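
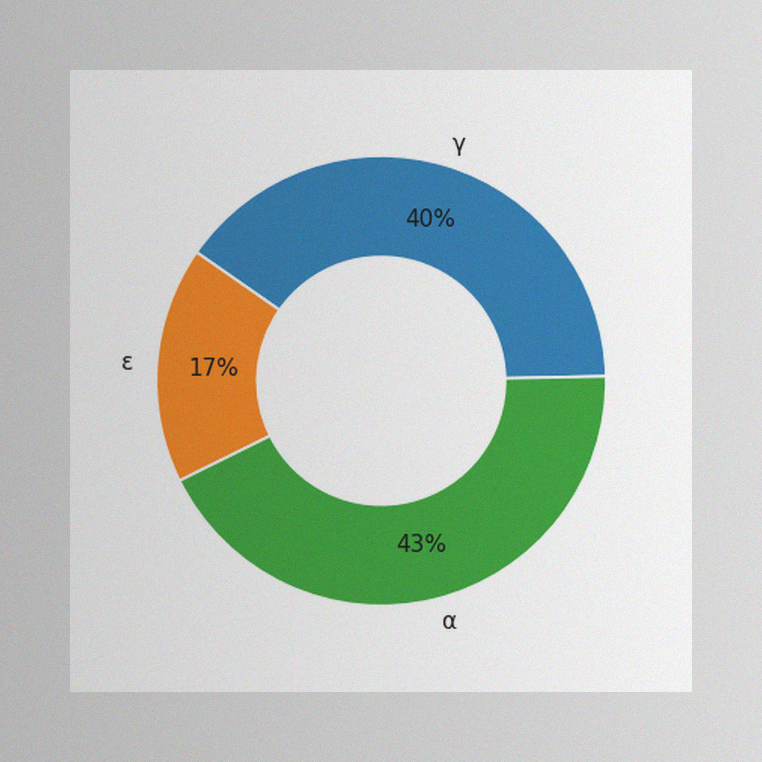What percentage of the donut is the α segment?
43%

The image has some photo noise and uneven lighting. The α segment takes up 43% of the ring.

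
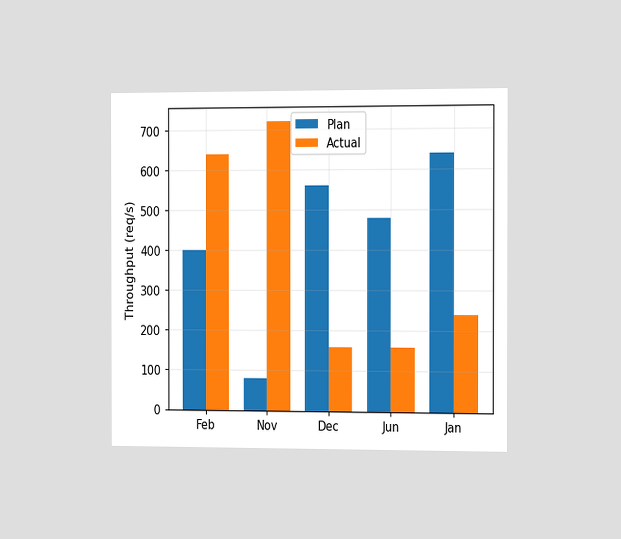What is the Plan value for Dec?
The chart is viewed slightly from the right. The Plan bar at Dec reaches 560req/s on the y-axis.

560req/s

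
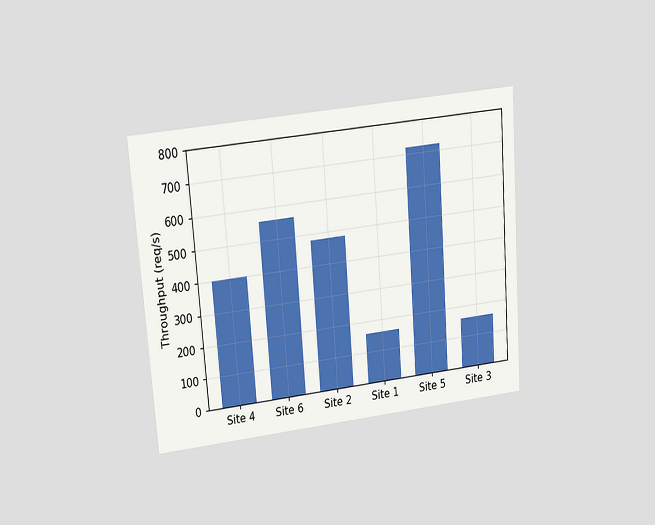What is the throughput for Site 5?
The chart is tilted about 4° counter-clockwise and viewed slightly from above. Reading along the chart's y-axis, the Site 5 bar reaches 720req/s.

720req/s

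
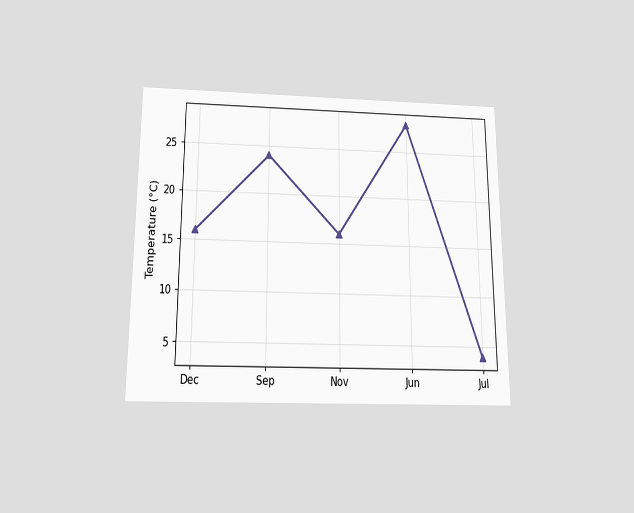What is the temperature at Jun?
28°C

The chart is viewed slightly from below. At Jun, the line is at 28°C.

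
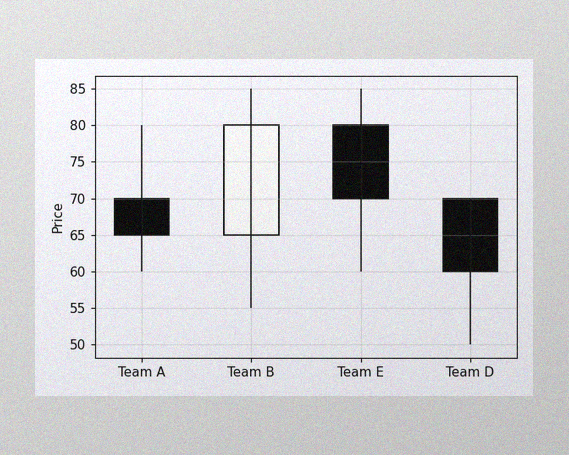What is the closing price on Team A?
The image has some photo noise and uneven lighting. The Team A candle closes at 65.

65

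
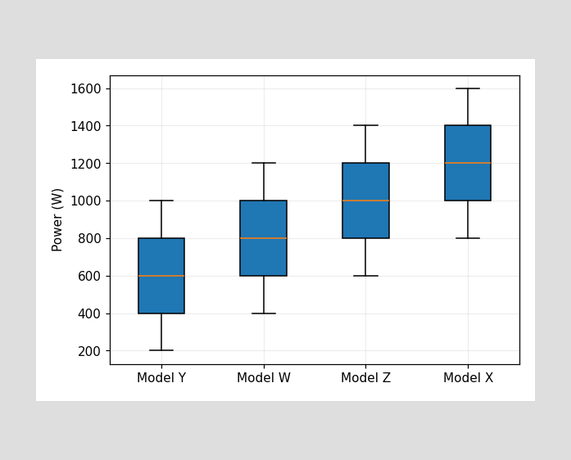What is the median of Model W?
The median line in the Model W box sits at 800W.

800W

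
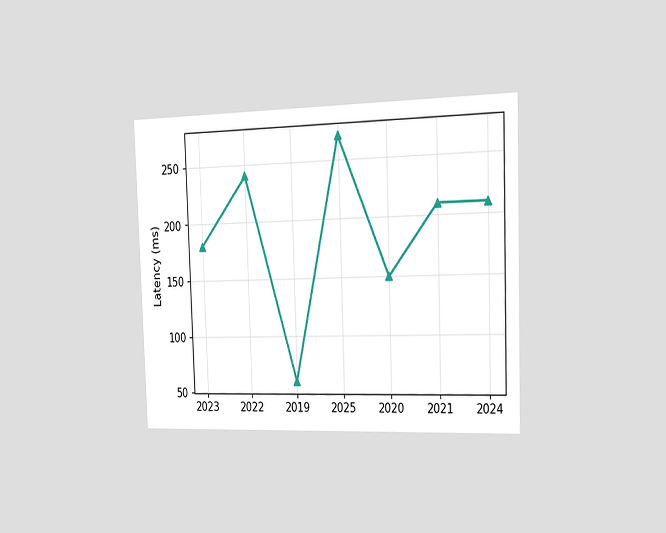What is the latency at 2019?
60ms

The chart is viewed slightly from the right. At 2019, the line is at 60ms.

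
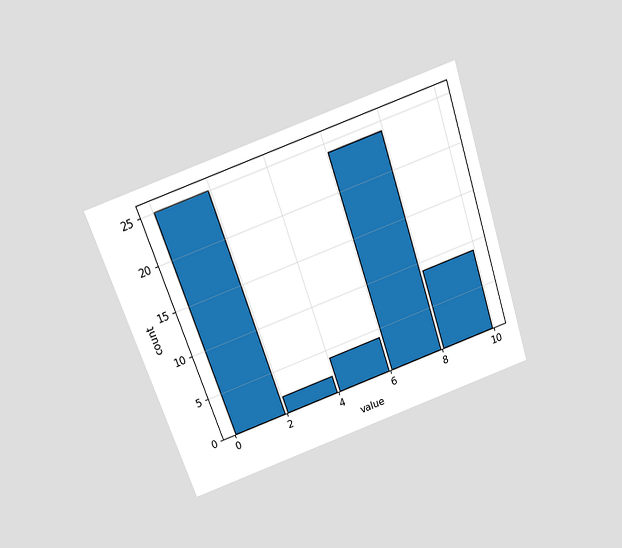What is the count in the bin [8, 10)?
9

The chart is tilted about 19° counter-clockwise and viewed slightly from above. The [8, 10) bin has height 9.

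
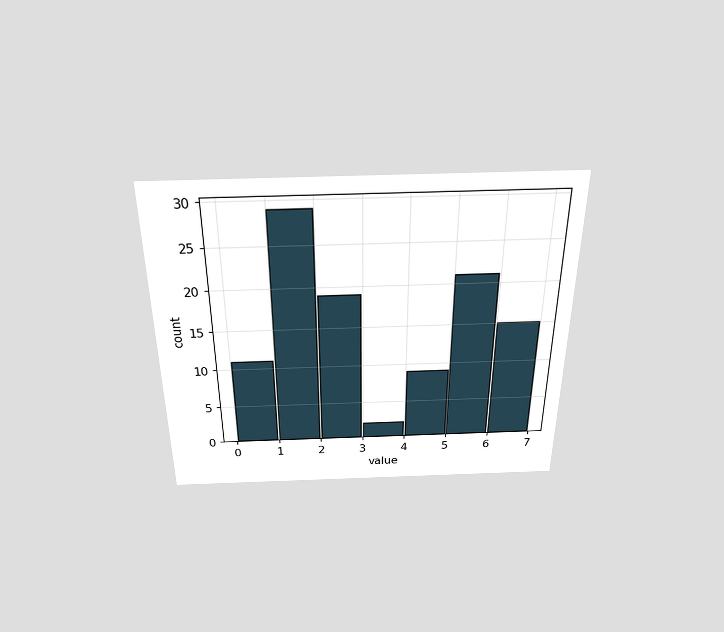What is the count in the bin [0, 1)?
11

The chart is viewed slightly from above. The [0, 1) bin has height 11.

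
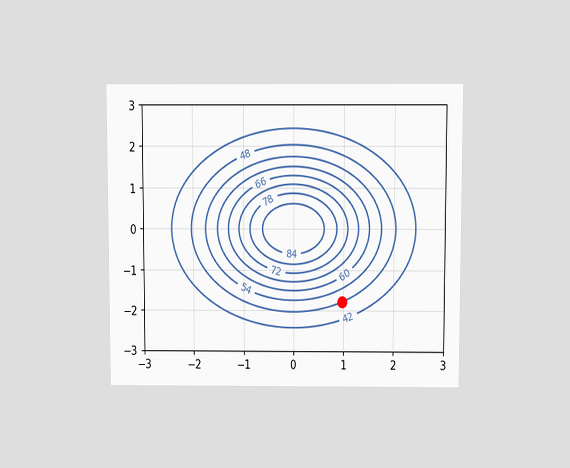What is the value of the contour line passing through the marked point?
The chart is viewed slightly from above. The marked point sits on the contour labelled 48.

48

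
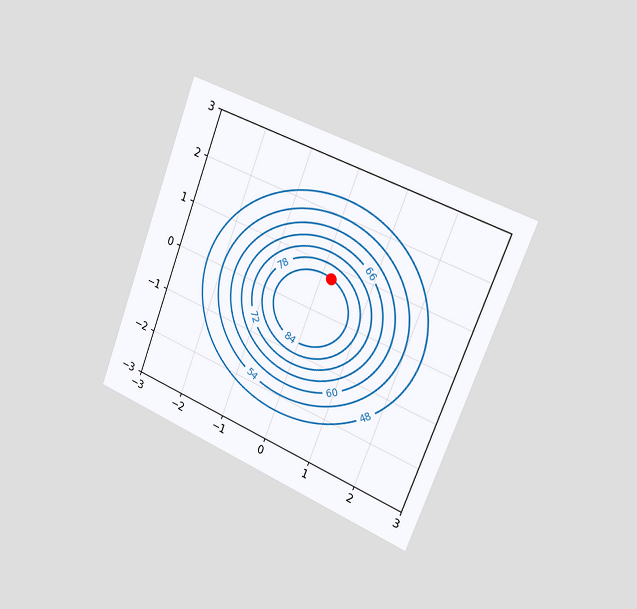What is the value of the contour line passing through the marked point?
The chart is tilted about 21° clockwise and viewed slightly from the right. The marked point sits on the contour labelled 84.

84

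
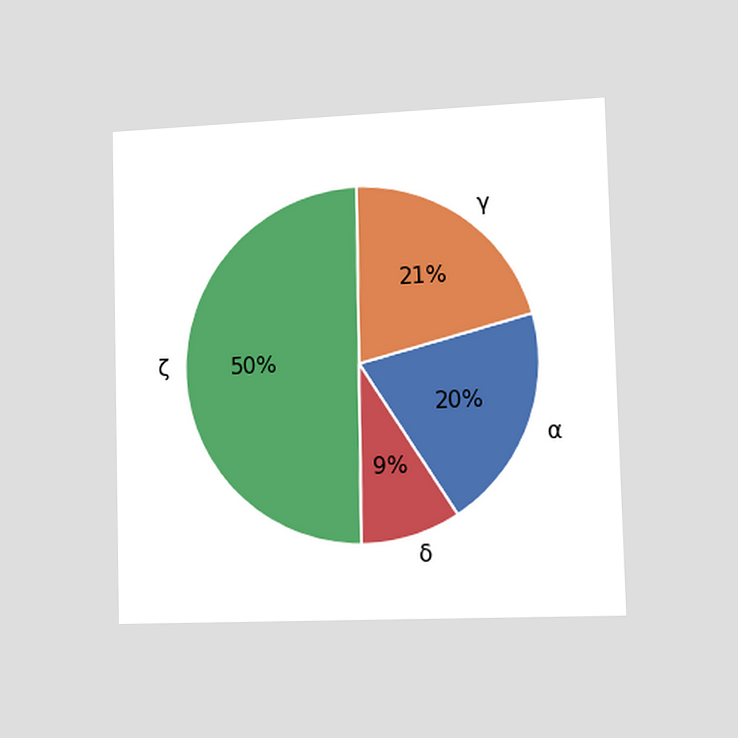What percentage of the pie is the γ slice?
The chart is viewed slightly from the right. The γ slice takes up 21% of the pie.

21%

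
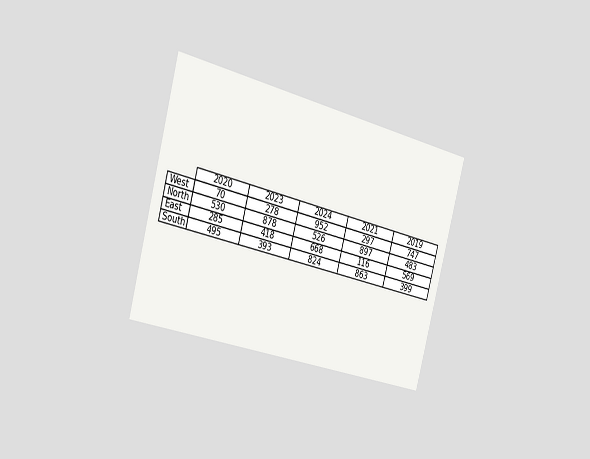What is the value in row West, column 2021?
297

The chart is tilted about 15° clockwise and viewed slightly from the left. The (West, 2021) cell reads 297.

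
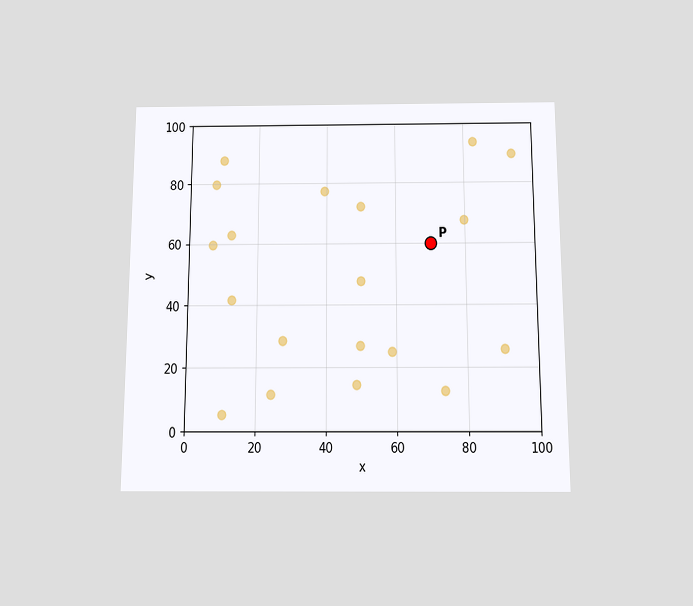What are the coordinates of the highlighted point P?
The chart is viewed slightly from below. Following the gridlines from P to each axis, P sits at (70, 60).

(70, 60)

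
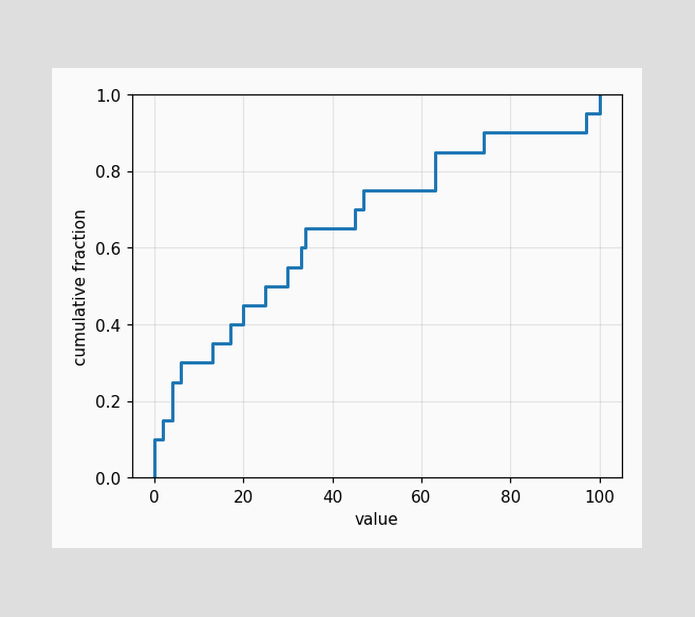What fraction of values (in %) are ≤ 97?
95%

At x=97 the ECDF step is at 95%.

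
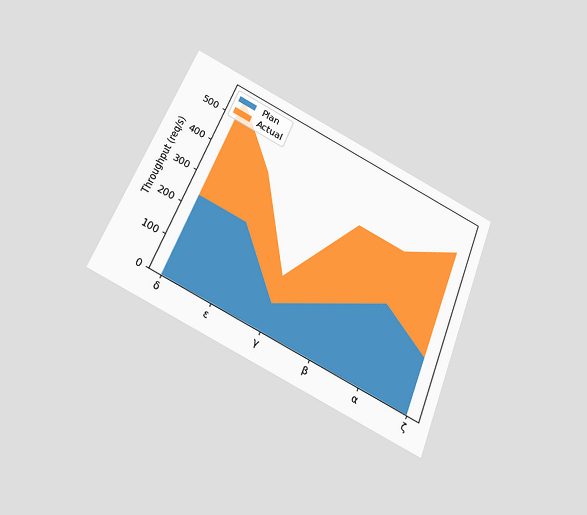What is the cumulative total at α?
The chart is tilted about 22° clockwise and viewed slightly from below. The stacked total at α reaches 400req/s.

400req/s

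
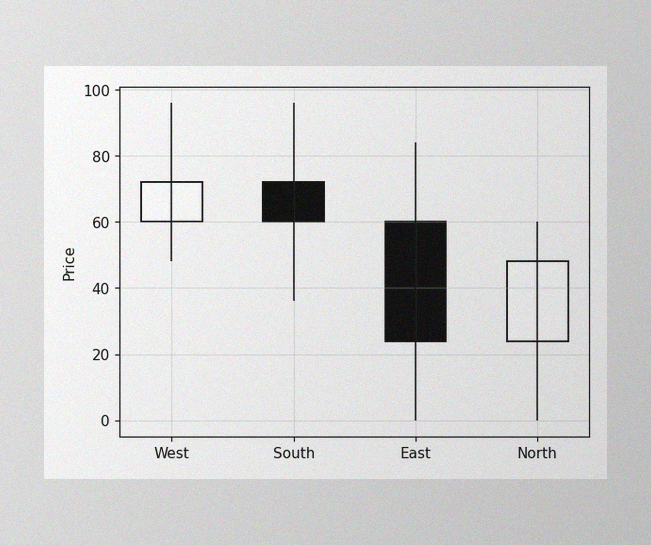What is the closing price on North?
The image has some photo noise and uneven lighting. The North candle closes at 48.

48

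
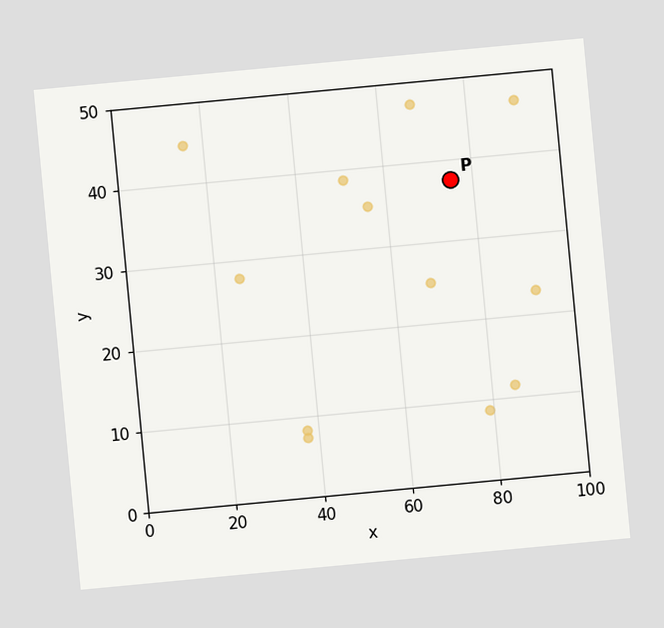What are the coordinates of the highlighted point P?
(75, 37.5)

The chart is tilted about 5° counter-clockwise. Following the gridlines from P to each axis, P sits at (75, 37.5).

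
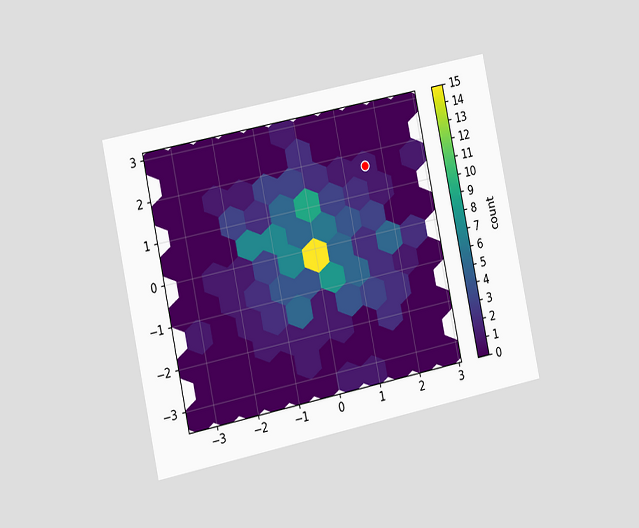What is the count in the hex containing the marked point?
1

The chart is tilted about 12° counter-clockwise and viewed slightly from the left. The marked hex reads 1 on the colorbar.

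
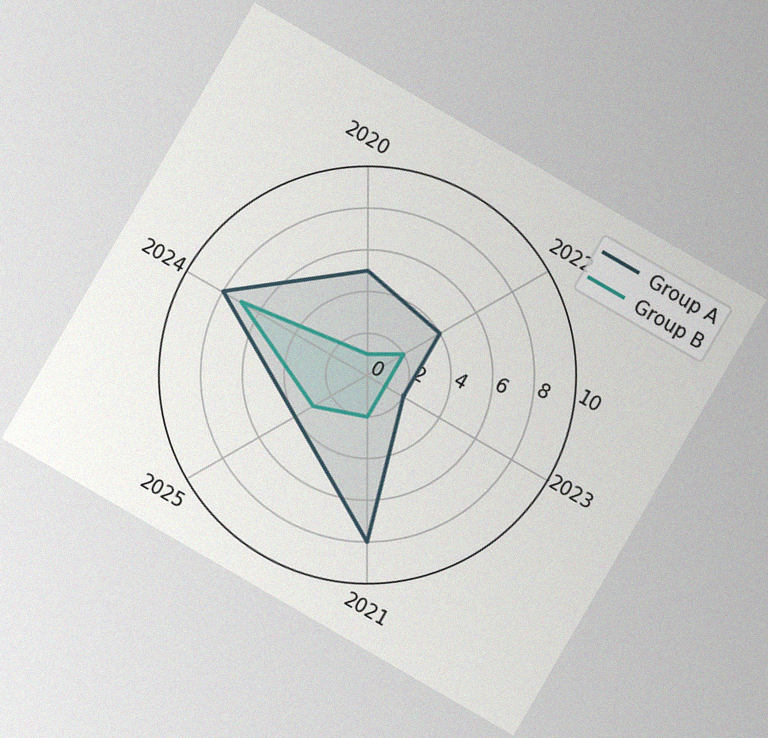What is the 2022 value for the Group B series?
2

The chart is tilted about 30° clockwise, with some photo noise. On the 2022 axis, Group B reaches 2.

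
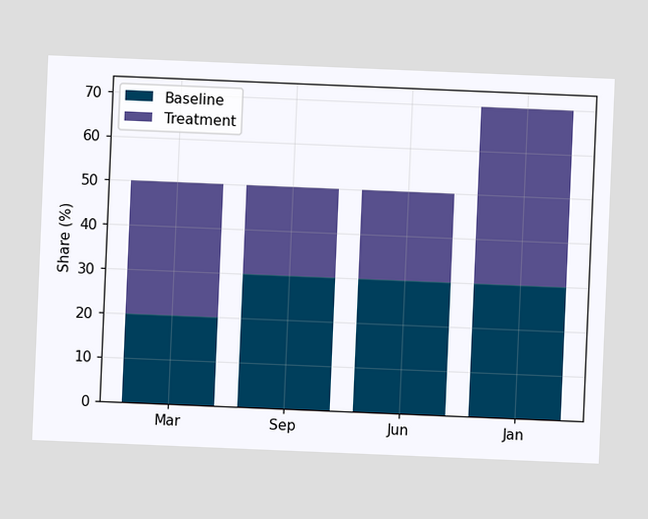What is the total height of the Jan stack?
The chart is tilted about 2° clockwise. The Jan stack's top reaches 70% on the y-axis.

70%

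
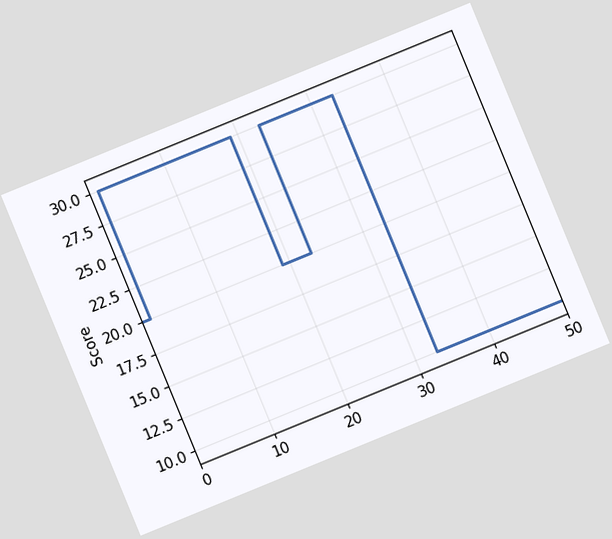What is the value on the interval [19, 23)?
The chart is tilted about 22° counter-clockwise. On [19, 23) the step sits at 20.

20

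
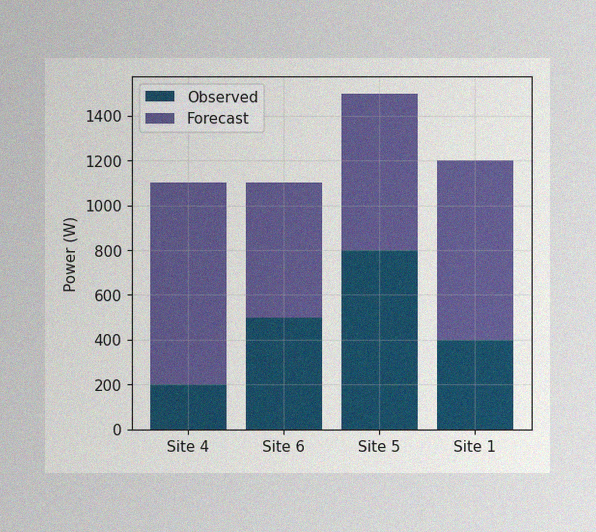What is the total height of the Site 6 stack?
The image has some photo noise and uneven lighting. The Site 6 stack's top reaches 1100W on the y-axis.

1100W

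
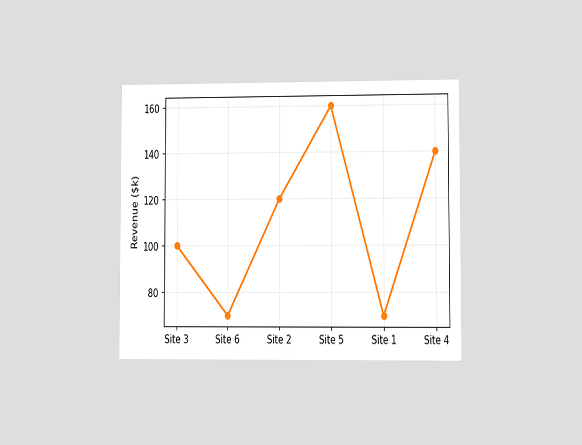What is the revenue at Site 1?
$70k

The chart is viewed at a slight angle. At Site 1, the line is at $70k.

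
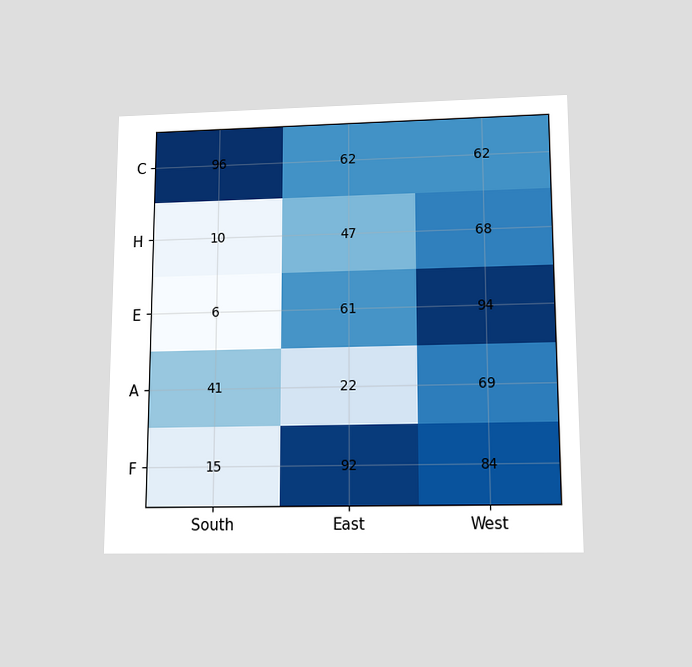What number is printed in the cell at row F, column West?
The chart is viewed slightly from below. The (F, West) cell reads 84.

84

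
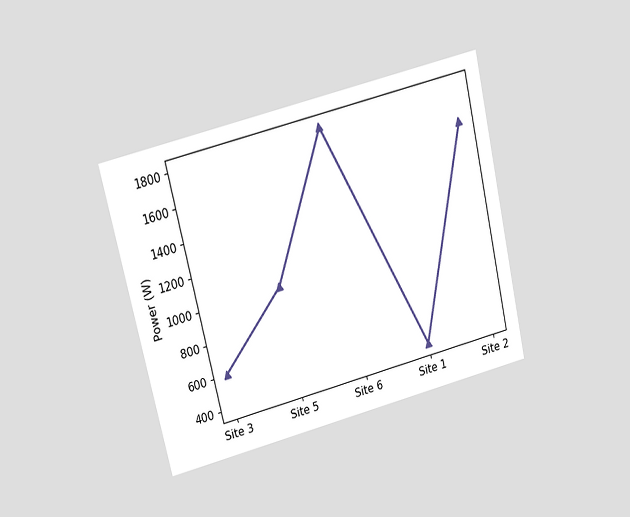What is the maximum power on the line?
1800W

The chart is tilted about 13° counter-clockwise and viewed at a slight angle. The highest point is at Site 6, and reading across to the y-axis gives 1800W.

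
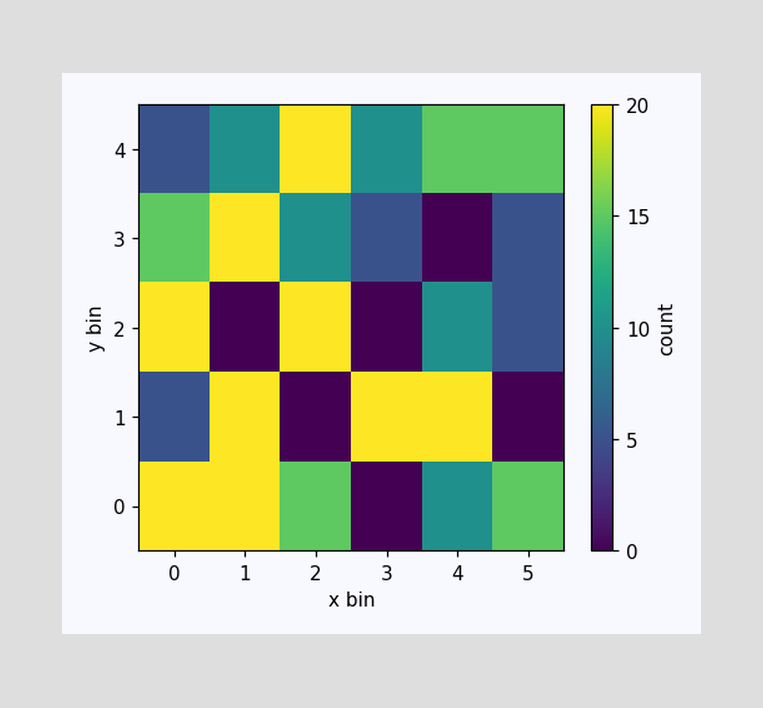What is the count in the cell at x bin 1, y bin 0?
Matching the cell (1, 0) against the colorbar gives 20.

20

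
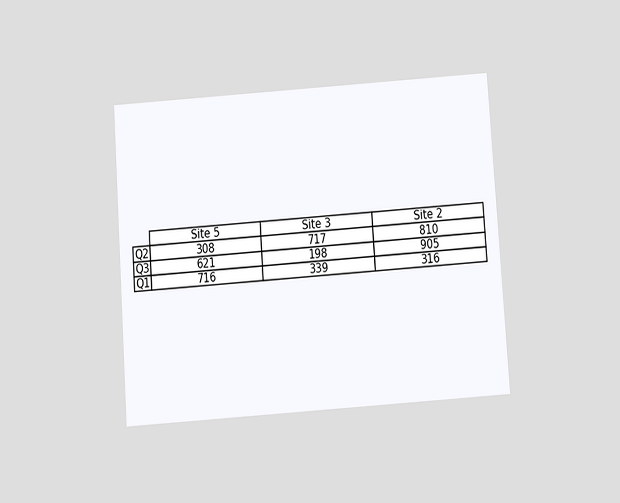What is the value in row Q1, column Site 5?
716

The chart is tilted about 4° counter-clockwise and viewed slightly from below. The (Q1, Site 5) cell reads 716.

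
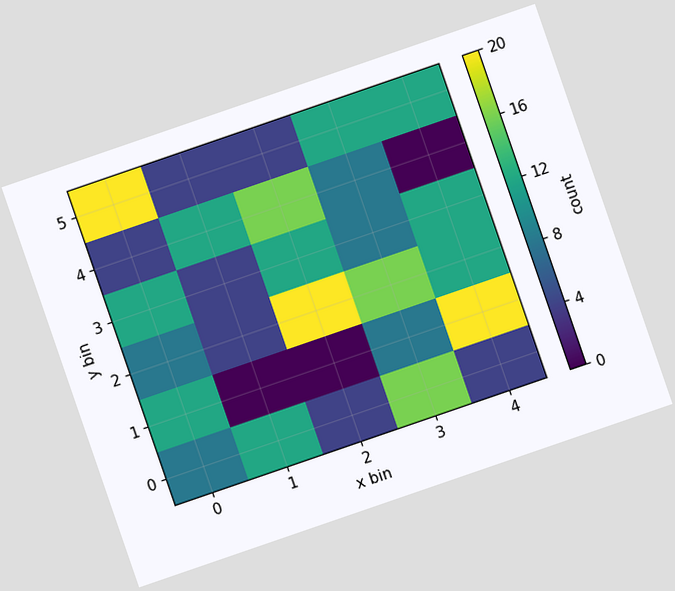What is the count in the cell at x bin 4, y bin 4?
The chart is tilted about 19° counter-clockwise. Matching the cell (4, 4) against the colorbar gives 0.

0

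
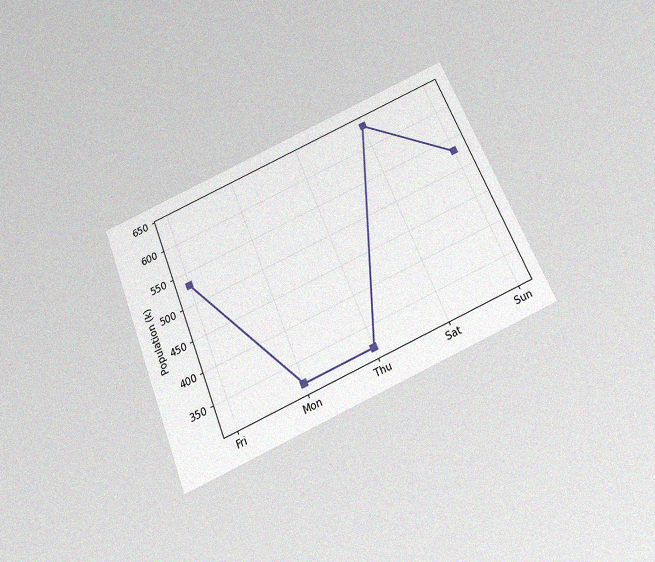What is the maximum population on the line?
The chart is tilted about 22° counter-clockwise and viewed slightly from below, with some photo noise. The highest point is at Sat, and reading across to the y-axis gives 636k.

636k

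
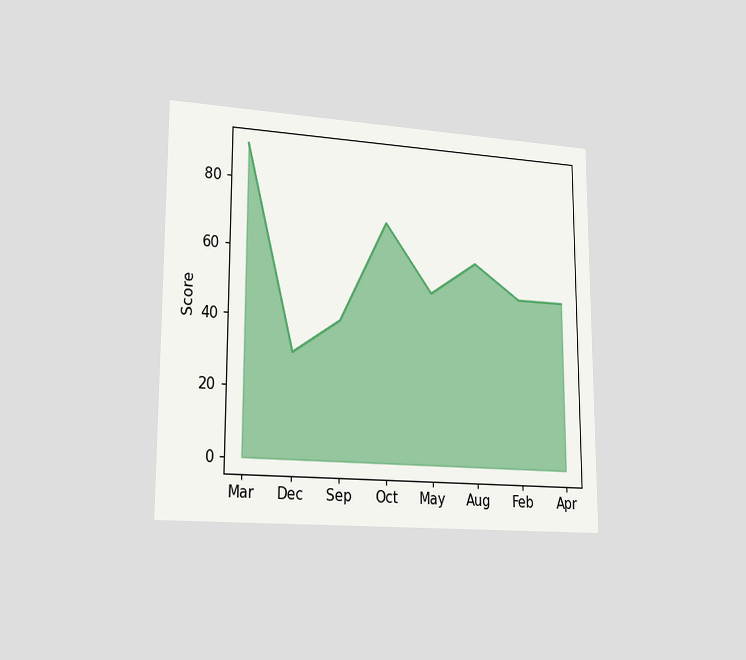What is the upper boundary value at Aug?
The chart is viewed slightly from the left. At Aug the upper boundary is at 60.

60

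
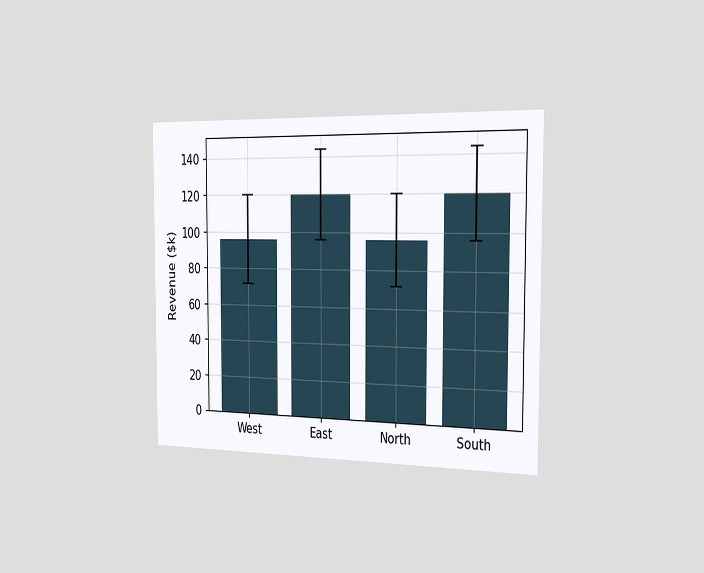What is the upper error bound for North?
The chart is viewed slightly from the right. The North bar's upper whisker reaches $120k.

$120k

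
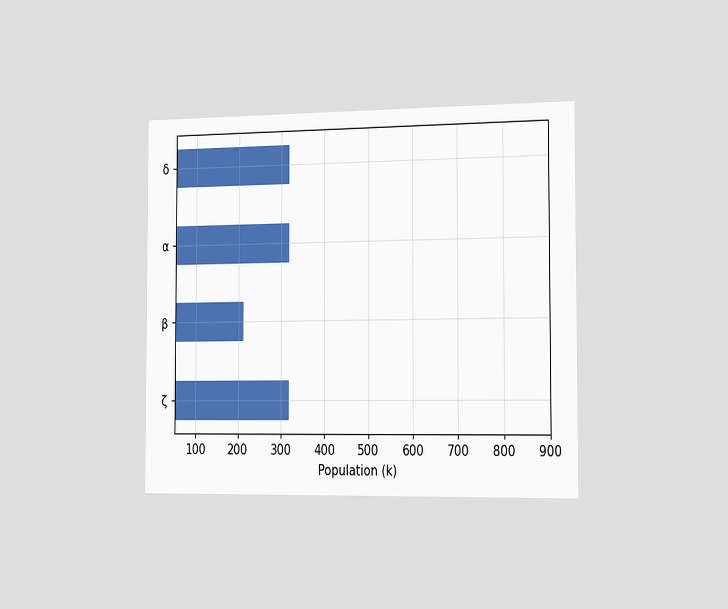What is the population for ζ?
318k

The chart is viewed slightly from the right. Reading along the chart's x-axis, the ζ bar reaches 318k.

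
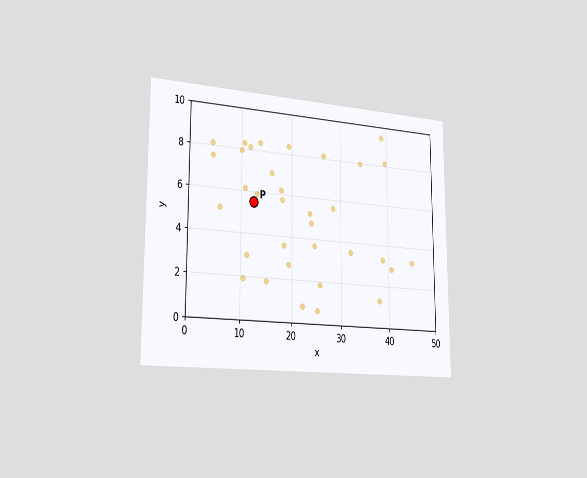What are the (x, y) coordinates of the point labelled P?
The chart is viewed slightly from the left. Following the gridlines from P to each axis, P sits at (12.5, 5.5).

(12.5, 5.5)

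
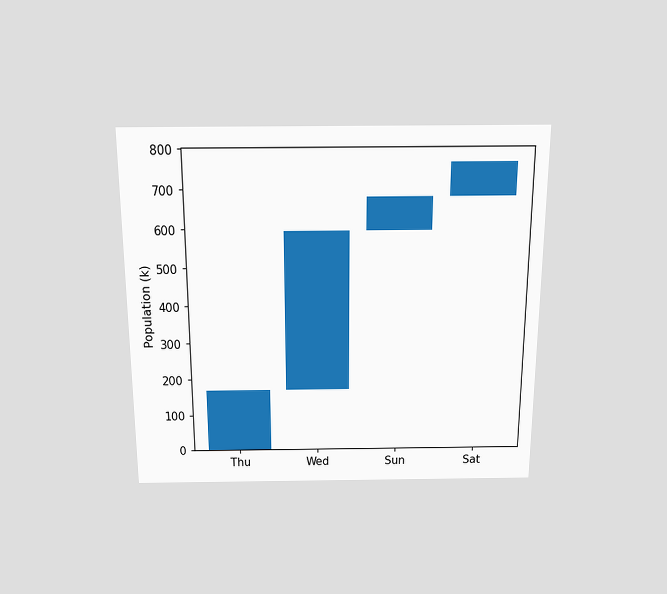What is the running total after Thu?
170k

The chart is viewed slightly from above. After Thu the running total reaches 170k.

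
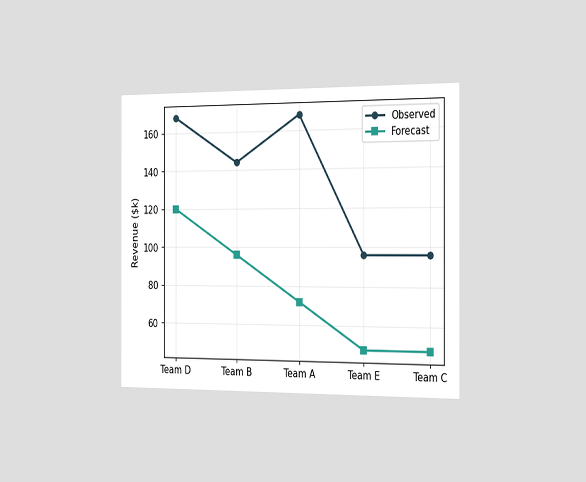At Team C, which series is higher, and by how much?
Observed, by $48k

The chart is viewed slightly from the right. At Team C, Observed sits above the other line by $48k.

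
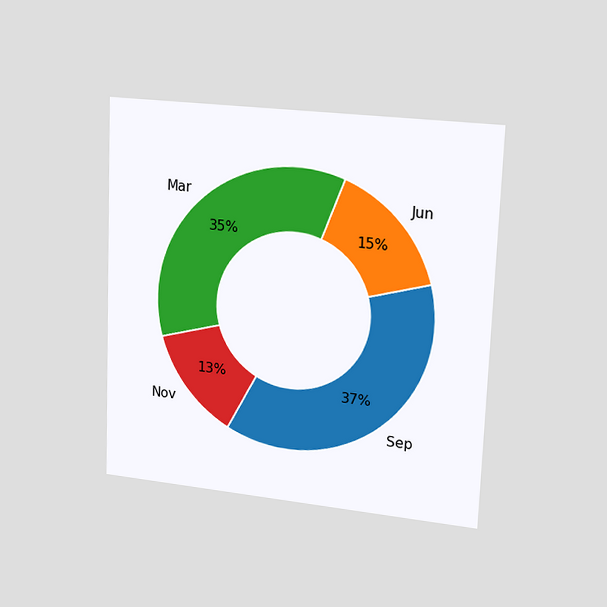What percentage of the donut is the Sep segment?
37%

The chart is tilted about 2° clockwise and viewed slightly from the right. The Sep segment takes up 37% of the ring.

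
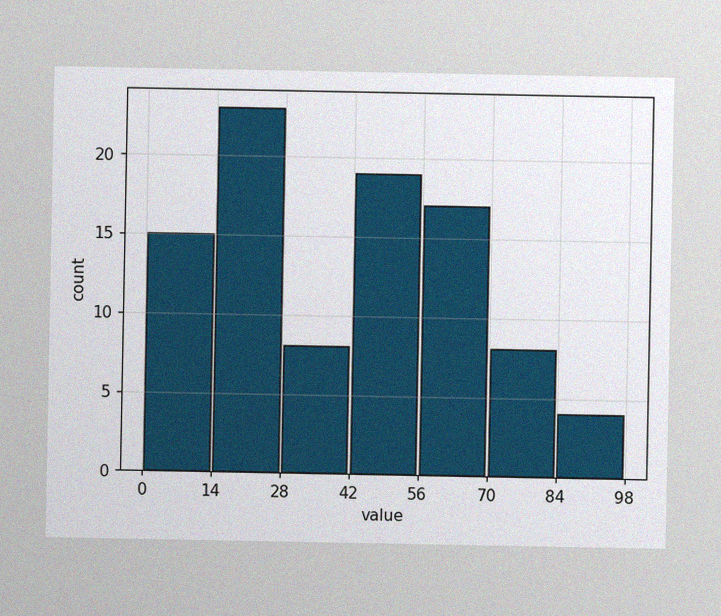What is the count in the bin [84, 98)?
4

The image has some photo noise and uneven lighting. The [84, 98) bin has height 4.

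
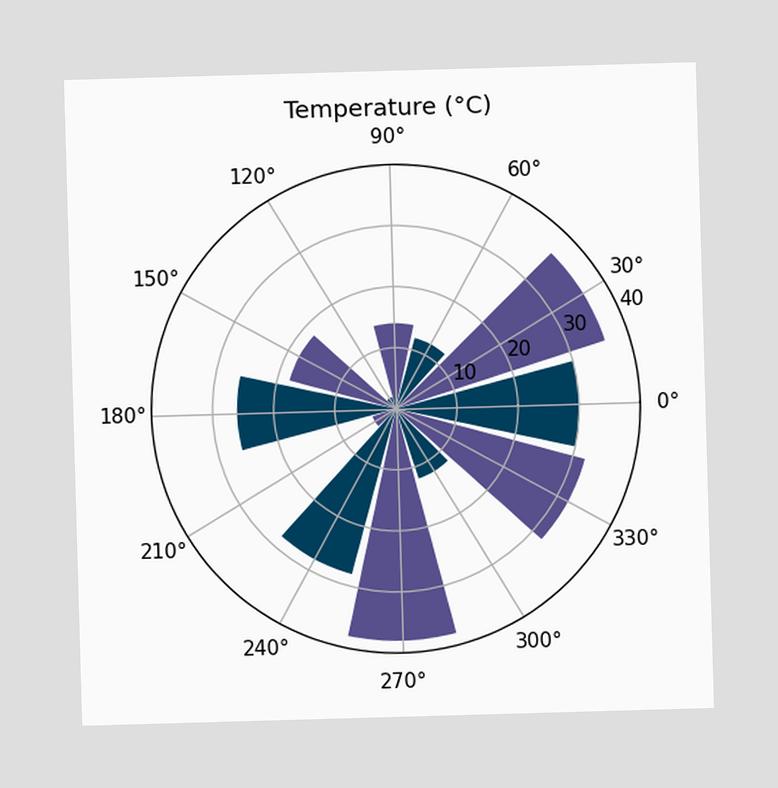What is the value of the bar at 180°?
The bar at 180° reaches 26°C on the radial axis.

26°C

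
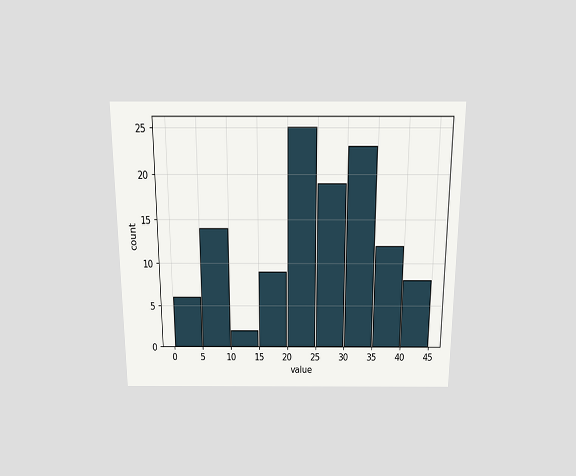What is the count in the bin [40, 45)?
8

The chart is viewed slightly from above. The [40, 45) bin has height 8.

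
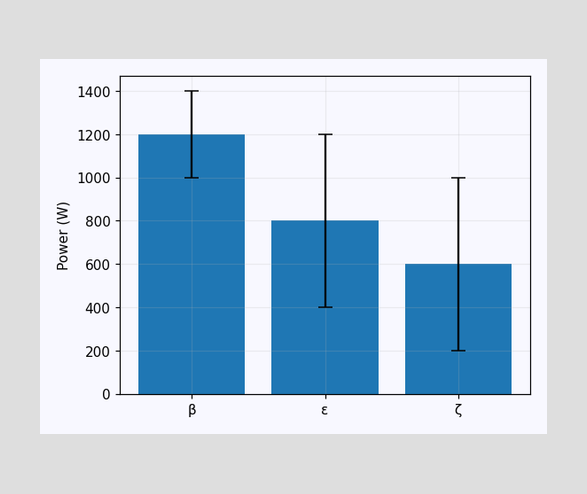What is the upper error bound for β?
1400W

The β bar's upper whisker reaches 1400W.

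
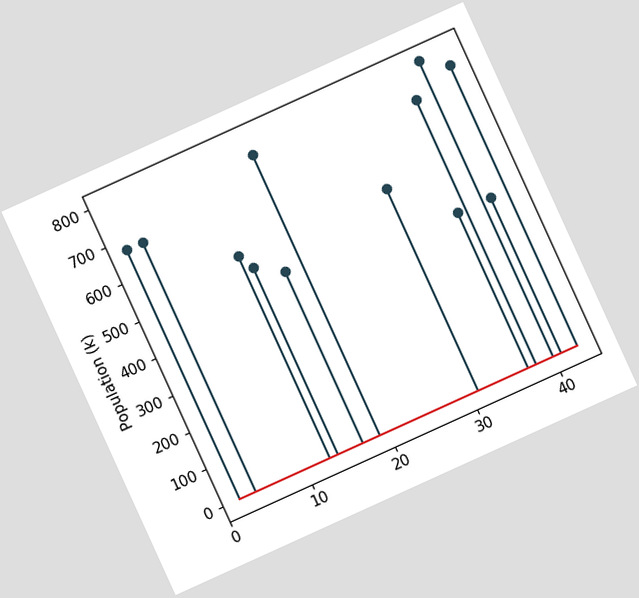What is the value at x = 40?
798k

The chart is tilted about 24° counter-clockwise. The stem at x=40 reaches 798k.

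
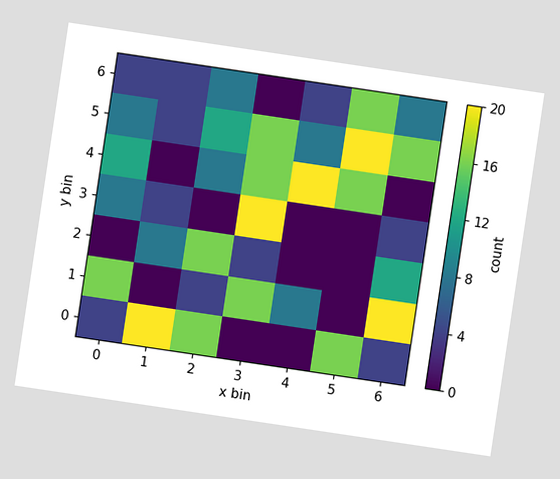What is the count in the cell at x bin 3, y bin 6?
The chart is tilted about 8° clockwise. Matching the cell (3, 6) against the colorbar gives 0.

0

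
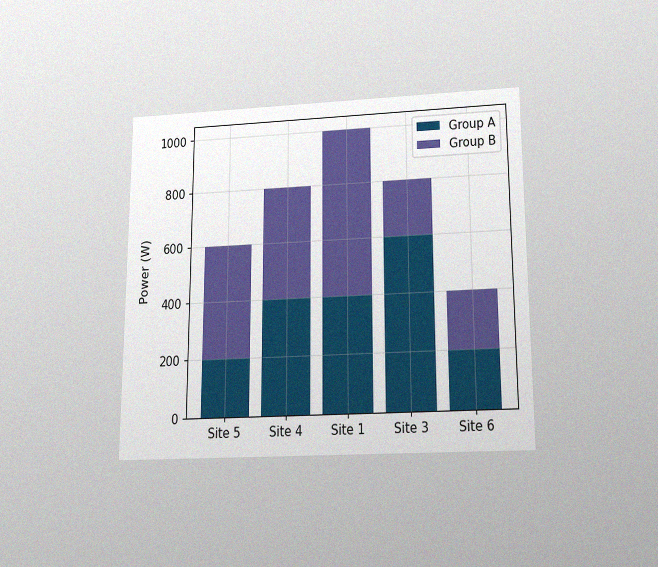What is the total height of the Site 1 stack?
The chart is viewed slightly from below, with some photo noise. The Site 1 stack's top reaches 1000W on the y-axis.

1000W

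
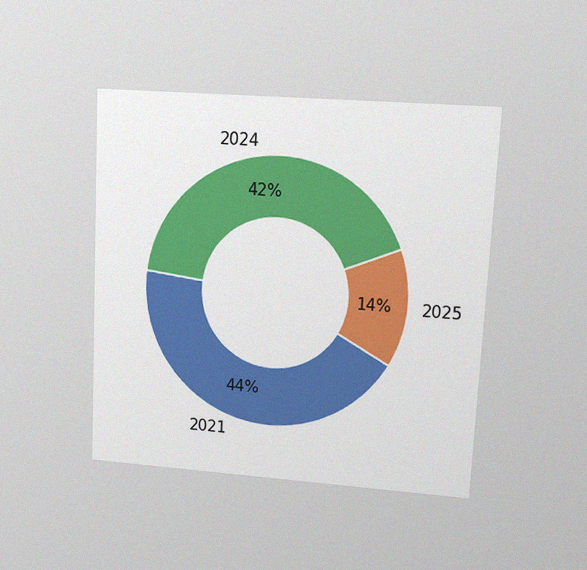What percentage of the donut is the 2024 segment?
The chart is tilted about 3° clockwise and viewed at a slight angle, with some photo noise. The 2024 segment takes up 42% of the ring.

42%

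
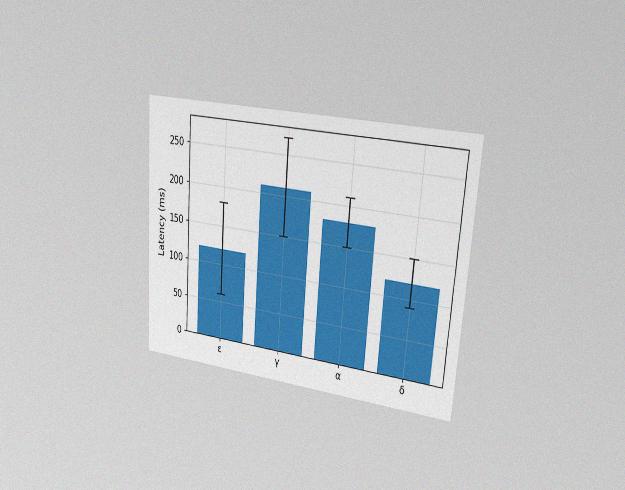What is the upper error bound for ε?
The chart is tilted about 4° clockwise and viewed slightly from the right, with some photo noise. The ε bar's upper whisker reaches 180ms.

180ms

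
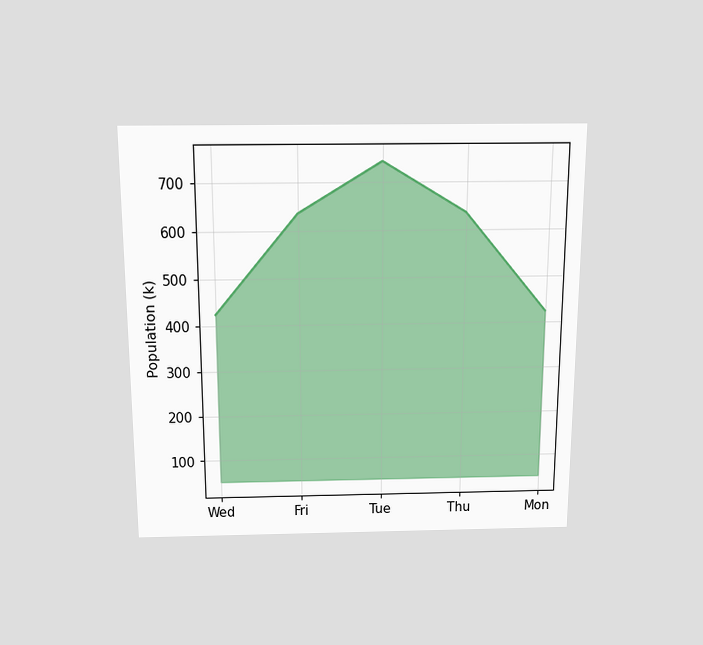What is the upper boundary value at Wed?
424k

The chart is viewed slightly from above. At Wed the upper boundary is at 424k.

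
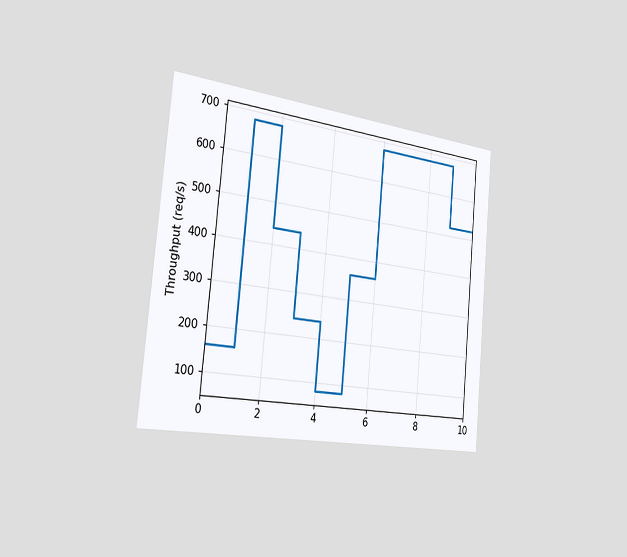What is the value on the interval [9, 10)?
The chart is tilted about 5° clockwise and viewed slightly from the left. On [9, 10) the step sits at 520req/s.

520req/s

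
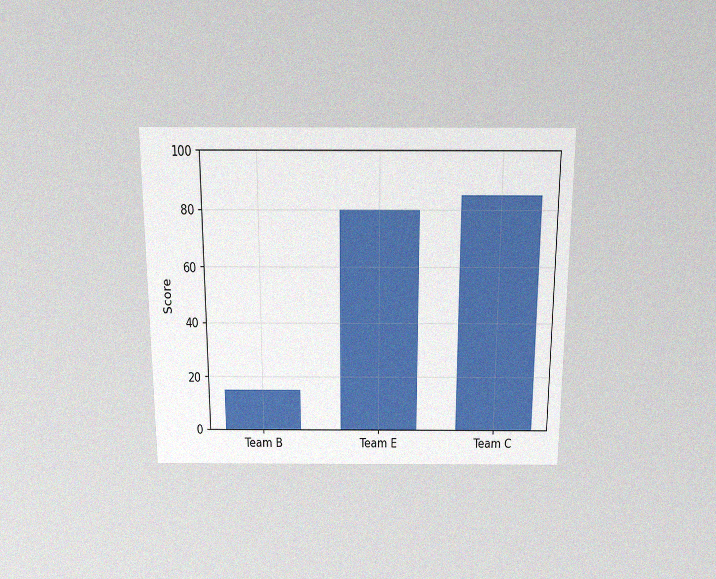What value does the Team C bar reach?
85

The chart is viewed slightly from above, with some photo noise. Reading along the chart's y-axis, the Team C bar reaches 85.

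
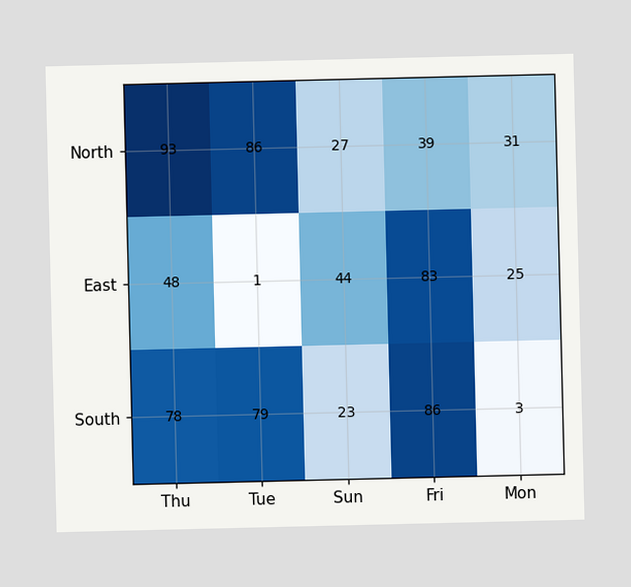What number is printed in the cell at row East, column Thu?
48

The (East, Thu) cell reads 48.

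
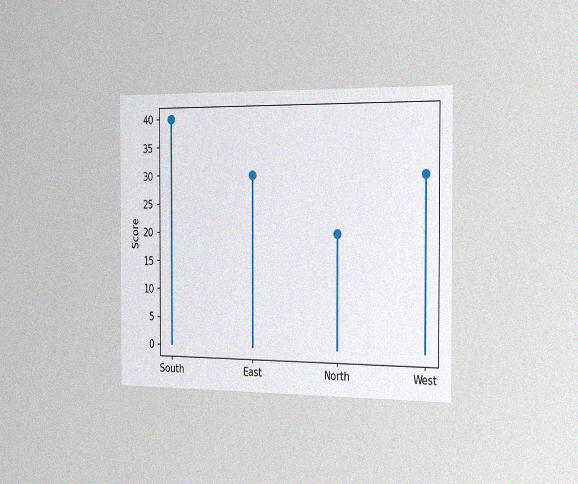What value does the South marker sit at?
The chart is viewed slightly from the right, with some photo noise. The South marker sits at 40.

40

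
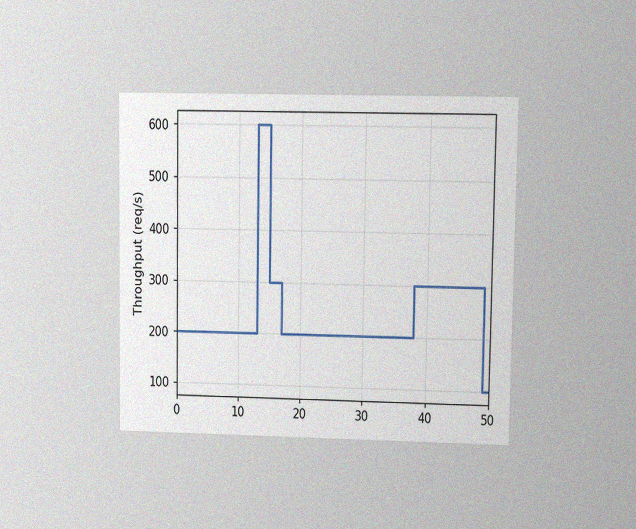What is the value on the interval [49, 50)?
100req/s

The chart is viewed at a slight angle, with some photo noise. On [49, 50) the step sits at 100req/s.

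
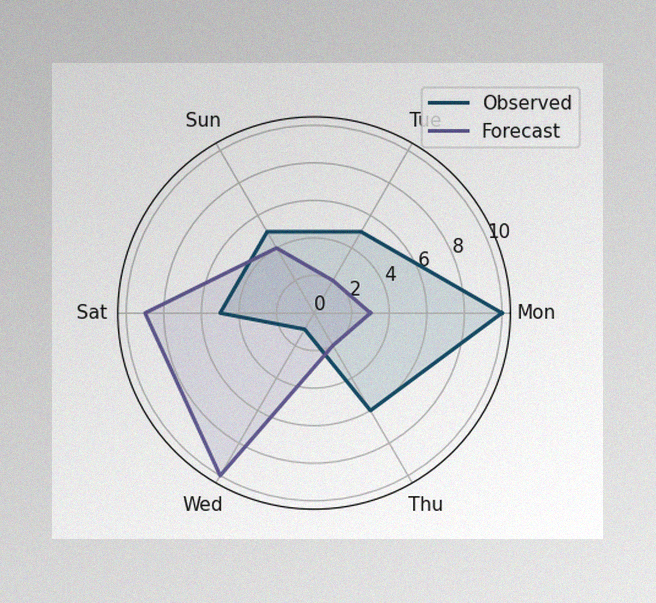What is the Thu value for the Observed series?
6

The image has some photo noise and uneven lighting. On the Thu axis, Observed reaches 6.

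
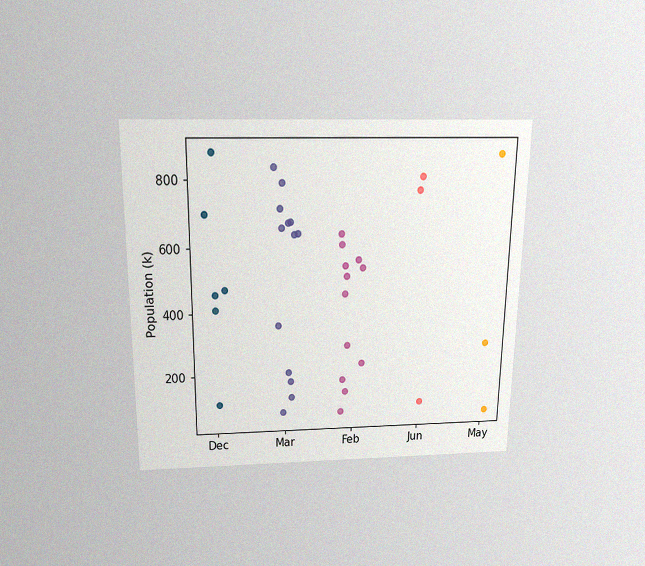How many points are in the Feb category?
12

The chart is viewed slightly from above, with some photo noise. Counting the markers in the Feb column gives 12.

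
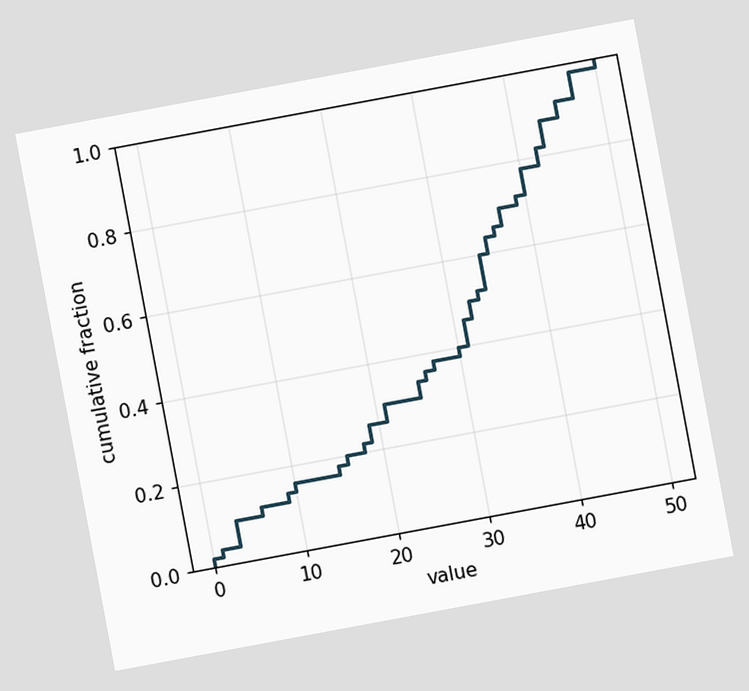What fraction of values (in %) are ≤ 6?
12%

The chart is tilted about 11° counter-clockwise. At x=6 the ECDF step is at 12%.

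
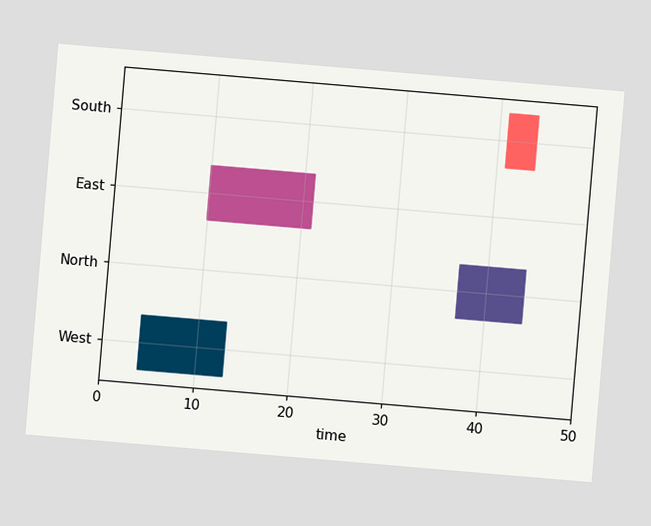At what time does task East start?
The chart is tilted about 5° clockwise. The East bar begins at t=10.

10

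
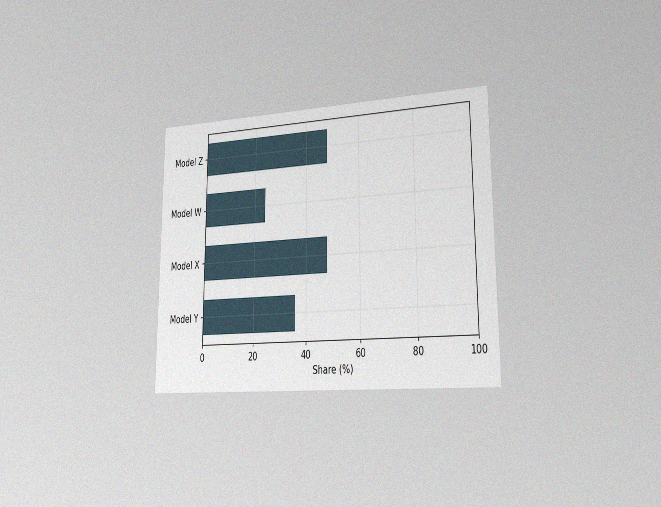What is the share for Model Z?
48%

The chart is viewed slightly from the right, with some photo noise. Reading along the chart's x-axis, the Model Z bar reaches 48%.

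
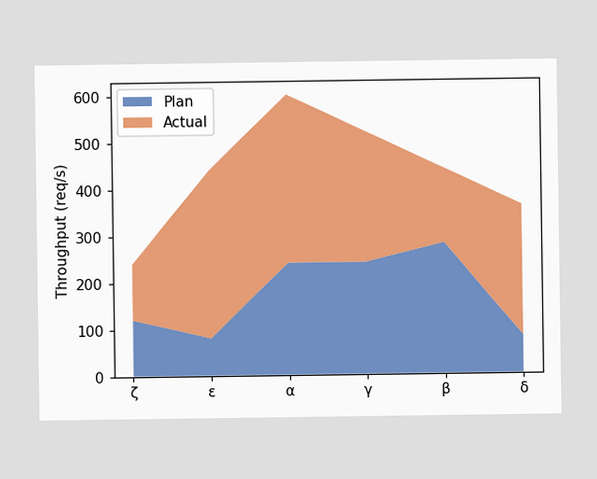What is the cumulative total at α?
600req/s

The stacked total at α reaches 600req/s.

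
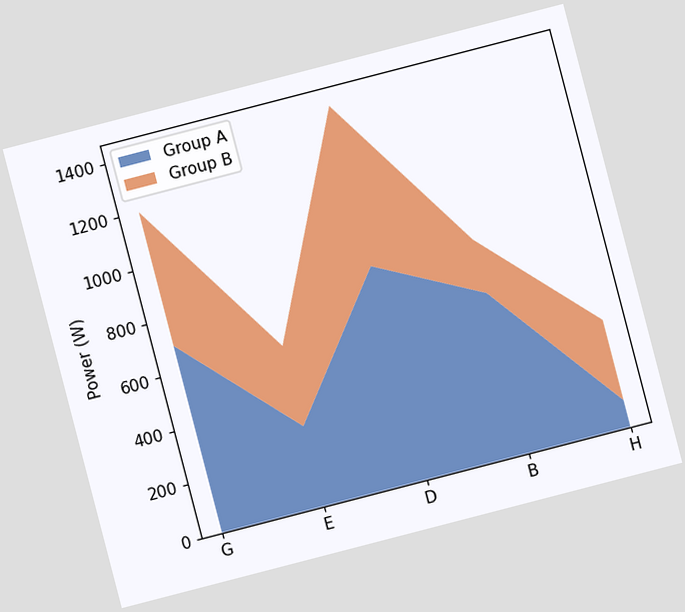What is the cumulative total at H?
The chart is tilted about 15° counter-clockwise. The stacked total at H reaches 400W.

400W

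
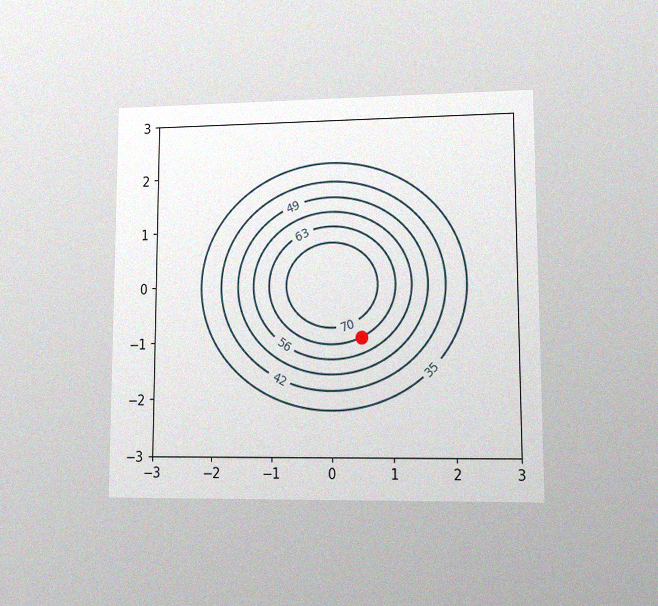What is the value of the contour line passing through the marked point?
The chart is viewed at a slight angle, with some photo noise. The marked point sits on the contour labelled 63.

63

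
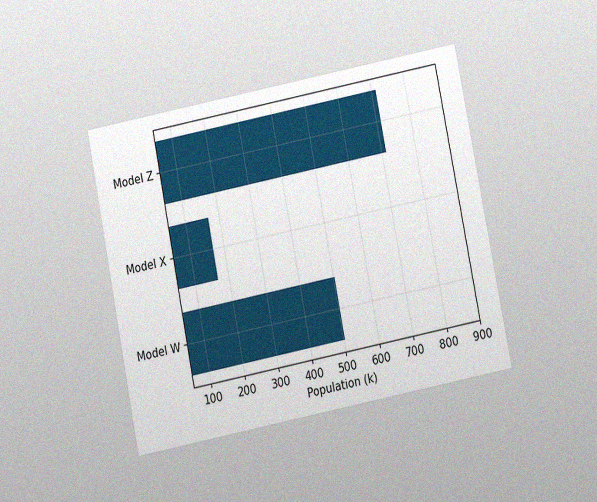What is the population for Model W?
The chart is tilted about 11° counter-clockwise and viewed slightly from below, with some photo noise. Reading along the chart's x-axis, the Model W bar reaches 504k.

504k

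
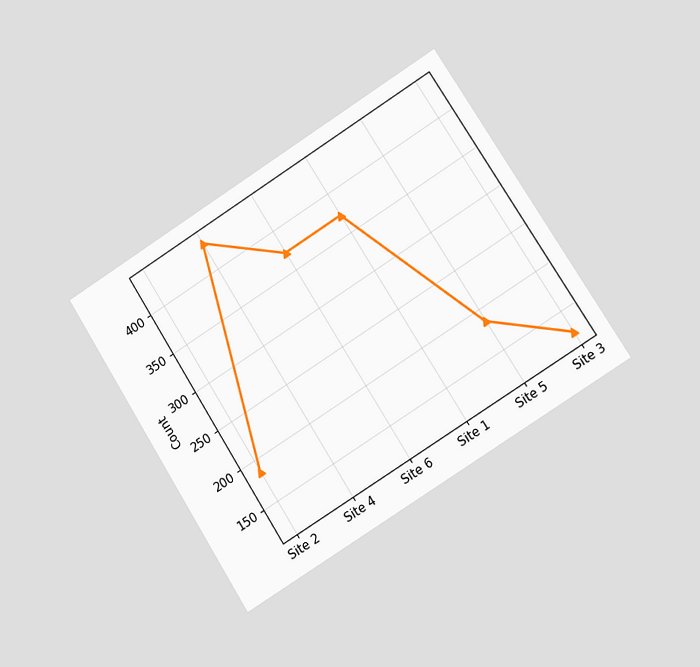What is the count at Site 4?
The chart is tilted about 32° counter-clockwise and viewed at a slight angle. At Site 4, the line is at 434.

434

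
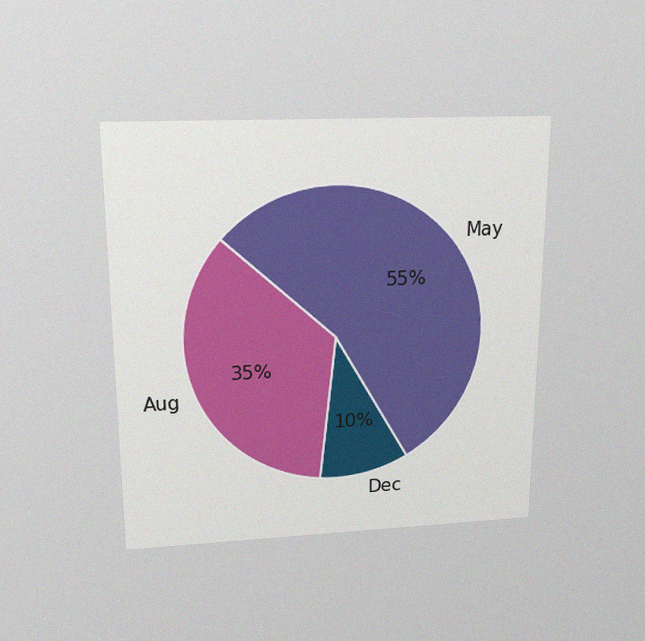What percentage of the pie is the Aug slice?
The chart is viewed slightly from above, with some photo noise. The Aug slice takes up 35% of the pie.

35%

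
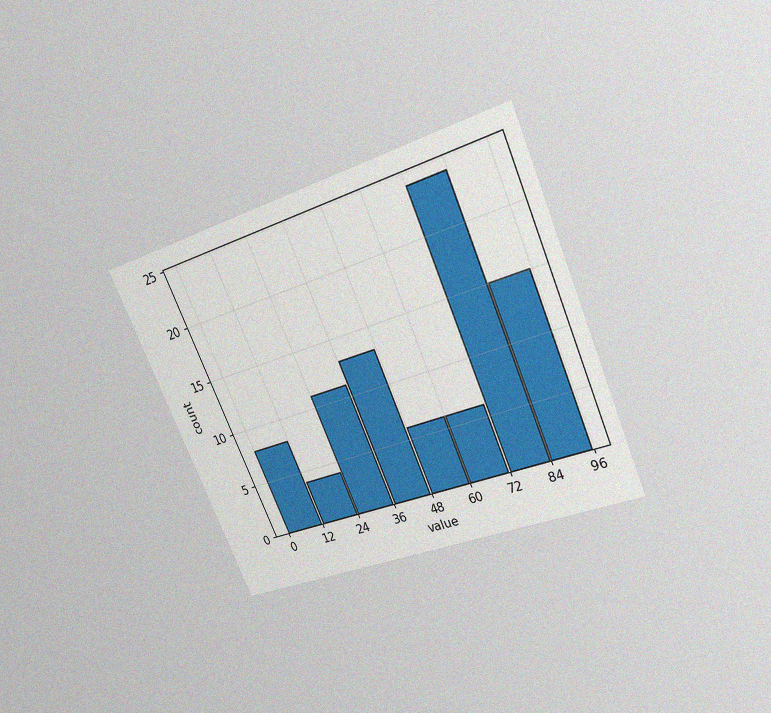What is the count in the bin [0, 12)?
The chart is tilted about 24° counter-clockwise and viewed slightly from above, with some photo noise. The [0, 12) bin has height 8.

8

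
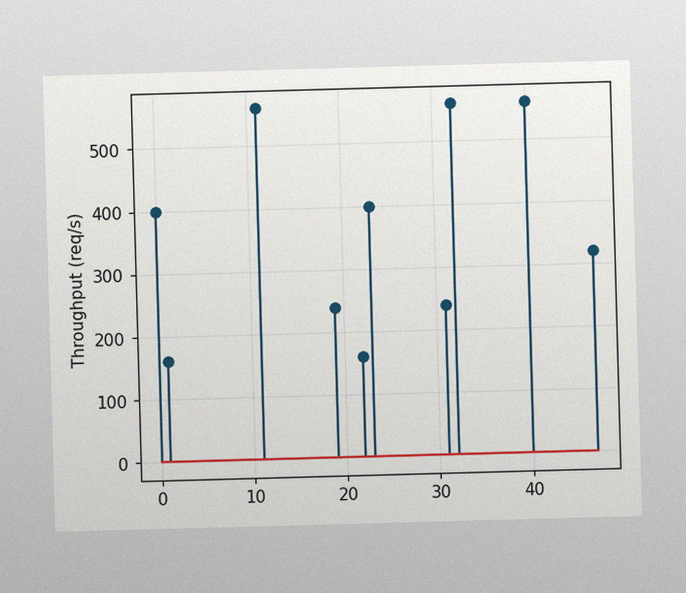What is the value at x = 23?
The image has some photo noise and uneven lighting. The stem at x=23 reaches 400req/s.

400req/s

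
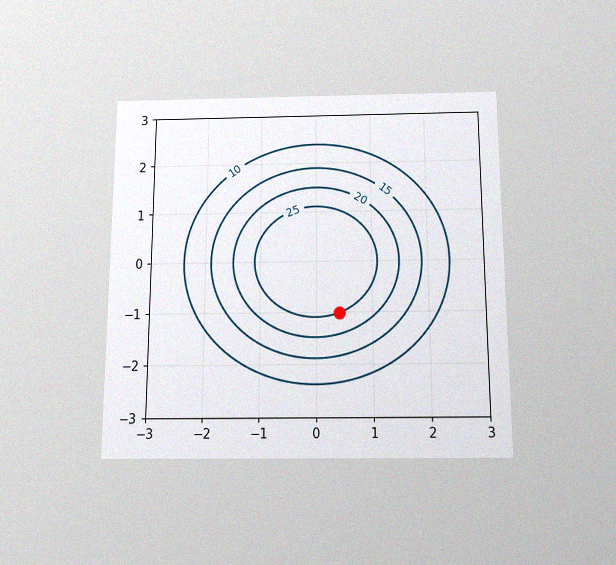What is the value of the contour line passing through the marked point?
25

The chart is viewed slightly from below, with some photo noise. The marked point sits on the contour labelled 25.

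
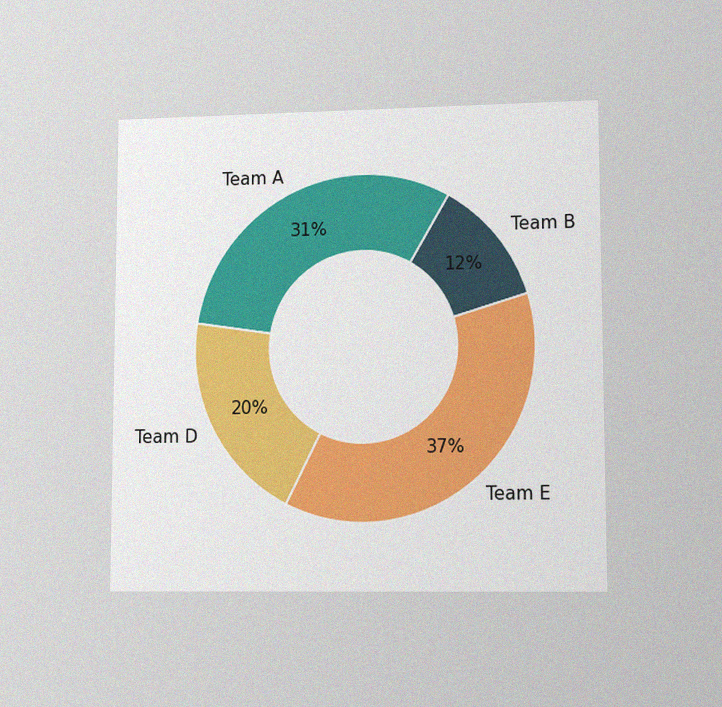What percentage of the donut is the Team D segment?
The chart is viewed at a slight angle, with some photo noise. The Team D segment takes up 20% of the ring.

20%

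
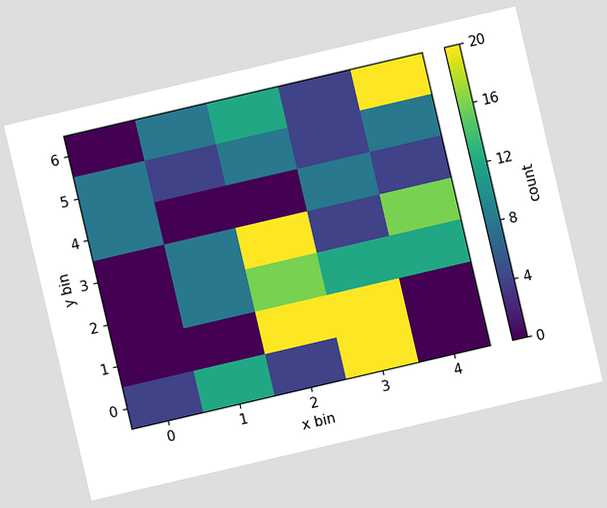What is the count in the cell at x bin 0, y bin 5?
8

The chart is tilted about 13° counter-clockwise. Matching the cell (0, 5) against the colorbar gives 8.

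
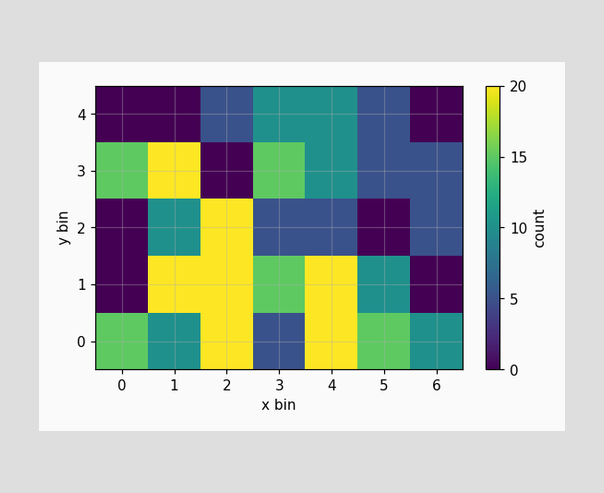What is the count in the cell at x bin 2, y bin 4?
Matching the cell (2, 4) against the colorbar gives 5.

5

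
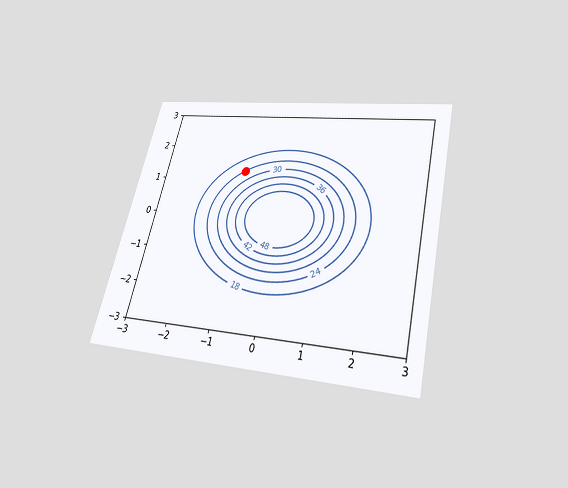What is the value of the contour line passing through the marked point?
24

The chart is tilted about 13° clockwise and viewed slightly from below. The marked point sits on the contour labelled 24.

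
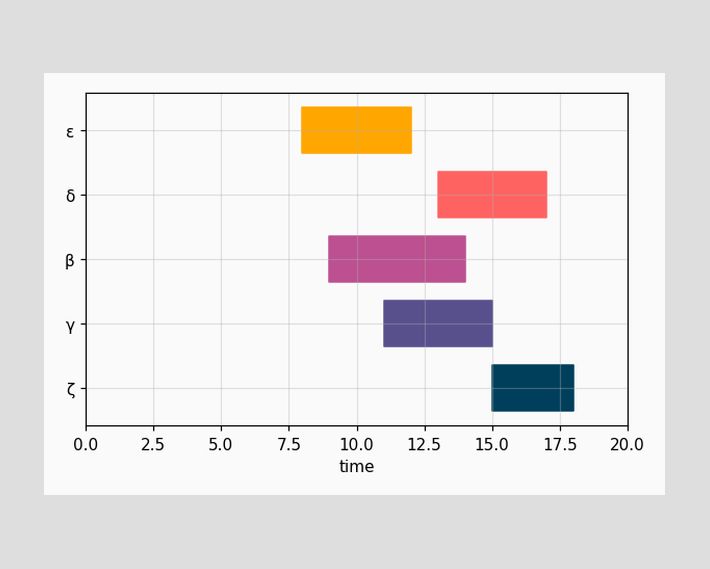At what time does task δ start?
The δ bar begins at t=13.

13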